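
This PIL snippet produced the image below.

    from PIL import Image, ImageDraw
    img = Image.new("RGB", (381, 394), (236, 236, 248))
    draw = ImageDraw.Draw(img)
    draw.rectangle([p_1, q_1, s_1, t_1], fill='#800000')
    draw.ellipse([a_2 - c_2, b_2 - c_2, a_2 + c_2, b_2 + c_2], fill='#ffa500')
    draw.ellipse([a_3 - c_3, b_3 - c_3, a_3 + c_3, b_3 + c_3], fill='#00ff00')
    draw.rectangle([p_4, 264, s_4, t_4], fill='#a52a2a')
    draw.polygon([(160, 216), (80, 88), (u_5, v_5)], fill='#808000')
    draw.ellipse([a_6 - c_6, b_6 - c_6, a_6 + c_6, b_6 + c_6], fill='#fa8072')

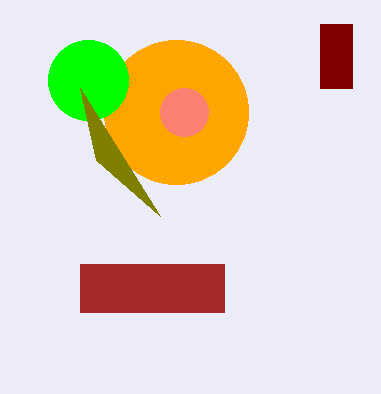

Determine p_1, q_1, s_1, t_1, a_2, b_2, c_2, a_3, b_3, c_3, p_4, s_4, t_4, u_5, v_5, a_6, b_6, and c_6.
p_1 = 320, q_1 = 24, s_1 = 352, t_1 = 88, a_2 = 176, b_2 = 112, c_2 = 72, a_3 = 88, b_3 = 80, c_3 = 40, p_4 = 80, s_4 = 224, t_4 = 312, u_5 = 96, v_5 = 160, a_6 = 184, b_6 = 112, c_6 = 24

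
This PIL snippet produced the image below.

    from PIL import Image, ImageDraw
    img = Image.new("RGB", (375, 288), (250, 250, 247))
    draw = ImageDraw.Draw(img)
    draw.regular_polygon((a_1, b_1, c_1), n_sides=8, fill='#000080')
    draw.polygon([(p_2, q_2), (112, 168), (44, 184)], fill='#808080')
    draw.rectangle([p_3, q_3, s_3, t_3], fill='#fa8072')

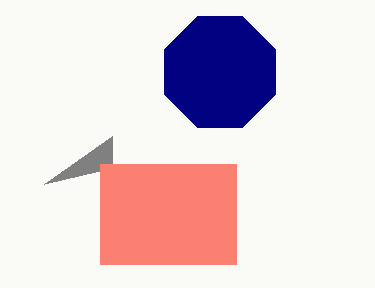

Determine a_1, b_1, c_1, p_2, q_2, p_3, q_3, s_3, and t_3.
a_1 = 220, b_1 = 72, c_1 = 60, p_2 = 112, q_2 = 136, p_3 = 100, q_3 = 164, s_3 = 236, t_3 = 264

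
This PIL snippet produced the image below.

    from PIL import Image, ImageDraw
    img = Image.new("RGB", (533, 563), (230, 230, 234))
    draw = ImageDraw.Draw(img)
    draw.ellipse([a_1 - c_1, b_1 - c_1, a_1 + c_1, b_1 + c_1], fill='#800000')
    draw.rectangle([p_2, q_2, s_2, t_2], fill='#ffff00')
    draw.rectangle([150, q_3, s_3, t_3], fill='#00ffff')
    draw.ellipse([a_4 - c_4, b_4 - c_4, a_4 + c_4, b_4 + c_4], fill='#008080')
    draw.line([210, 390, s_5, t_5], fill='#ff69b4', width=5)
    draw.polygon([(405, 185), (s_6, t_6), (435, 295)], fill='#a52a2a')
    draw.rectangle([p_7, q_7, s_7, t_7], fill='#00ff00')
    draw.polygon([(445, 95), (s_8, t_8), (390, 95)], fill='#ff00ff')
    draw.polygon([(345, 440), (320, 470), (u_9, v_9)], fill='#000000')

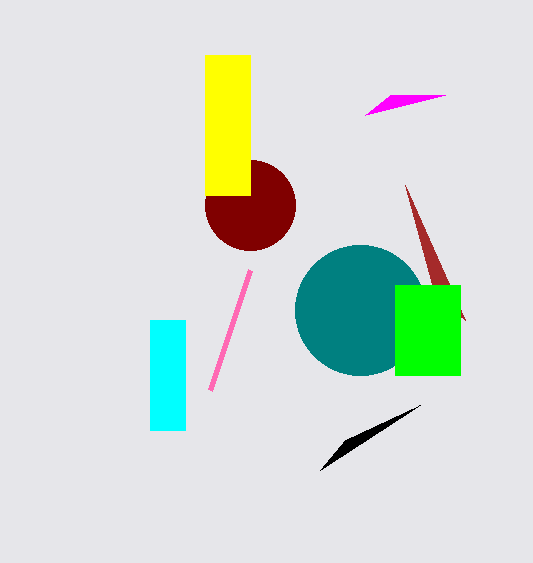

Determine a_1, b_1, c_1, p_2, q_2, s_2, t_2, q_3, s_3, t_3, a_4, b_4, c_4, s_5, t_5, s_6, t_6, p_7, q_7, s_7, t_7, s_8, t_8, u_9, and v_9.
a_1 = 250
b_1 = 205
c_1 = 45
p_2 = 205
q_2 = 55
s_2 = 250
t_2 = 195
q_3 = 320
s_3 = 185
t_3 = 430
a_4 = 360
b_4 = 310
c_4 = 65
s_5 = 250
t_5 = 270
s_6 = 465
t_6 = 320
p_7 = 395
q_7 = 285
s_7 = 460
t_7 = 375
s_8 = 365
t_8 = 115
u_9 = 420
v_9 = 405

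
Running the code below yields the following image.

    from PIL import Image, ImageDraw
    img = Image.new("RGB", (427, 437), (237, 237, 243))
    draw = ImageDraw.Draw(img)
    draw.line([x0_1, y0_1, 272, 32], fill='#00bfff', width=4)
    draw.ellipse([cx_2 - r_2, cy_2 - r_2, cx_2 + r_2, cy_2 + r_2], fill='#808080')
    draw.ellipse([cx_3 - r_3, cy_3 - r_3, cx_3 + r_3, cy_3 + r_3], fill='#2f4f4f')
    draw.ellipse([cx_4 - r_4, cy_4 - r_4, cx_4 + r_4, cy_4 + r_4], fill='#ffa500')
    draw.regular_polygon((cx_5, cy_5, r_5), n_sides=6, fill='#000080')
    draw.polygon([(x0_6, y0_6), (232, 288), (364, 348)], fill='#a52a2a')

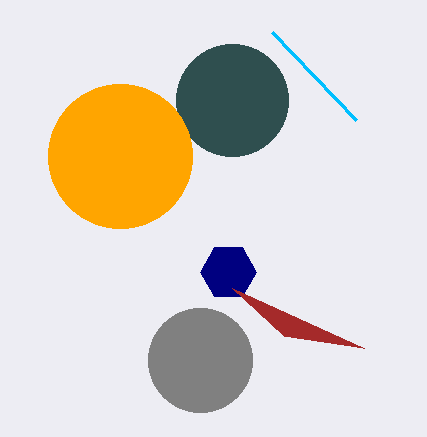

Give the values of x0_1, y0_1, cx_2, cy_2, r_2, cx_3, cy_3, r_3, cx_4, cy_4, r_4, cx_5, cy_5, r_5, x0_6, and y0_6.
x0_1 = 356
y0_1 = 120
cx_2 = 200
cy_2 = 360
r_2 = 52
cx_3 = 232
cy_3 = 100
r_3 = 56
cx_4 = 120
cy_4 = 156
r_4 = 72
cx_5 = 228
cy_5 = 272
r_5 = 28
x0_6 = 284
y0_6 = 336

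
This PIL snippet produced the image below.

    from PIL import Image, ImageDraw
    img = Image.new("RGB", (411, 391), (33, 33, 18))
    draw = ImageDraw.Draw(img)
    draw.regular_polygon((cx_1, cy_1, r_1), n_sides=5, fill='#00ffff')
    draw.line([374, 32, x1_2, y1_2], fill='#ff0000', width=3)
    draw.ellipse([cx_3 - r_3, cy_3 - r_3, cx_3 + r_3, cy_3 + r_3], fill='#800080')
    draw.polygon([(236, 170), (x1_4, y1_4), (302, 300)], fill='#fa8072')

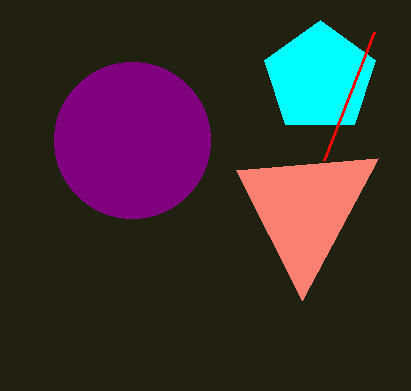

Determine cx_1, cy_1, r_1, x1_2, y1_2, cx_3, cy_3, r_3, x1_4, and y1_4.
cx_1 = 320
cy_1 = 78
r_1 = 58
x1_2 = 324
y1_2 = 160
cx_3 = 132
cy_3 = 140
r_3 = 78
x1_4 = 378
y1_4 = 158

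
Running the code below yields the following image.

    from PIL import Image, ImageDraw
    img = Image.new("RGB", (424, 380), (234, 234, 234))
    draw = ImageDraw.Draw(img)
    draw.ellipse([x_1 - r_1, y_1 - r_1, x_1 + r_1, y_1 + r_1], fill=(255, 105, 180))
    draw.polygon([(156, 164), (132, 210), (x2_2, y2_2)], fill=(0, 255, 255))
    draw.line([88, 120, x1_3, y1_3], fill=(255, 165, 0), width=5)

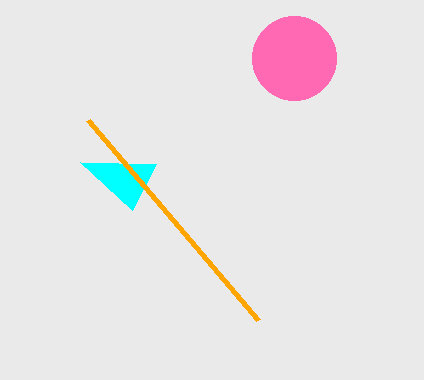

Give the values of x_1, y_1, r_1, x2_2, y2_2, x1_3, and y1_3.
x_1 = 294, y_1 = 58, r_1 = 42, x2_2 = 80, y2_2 = 162, x1_3 = 258, y1_3 = 320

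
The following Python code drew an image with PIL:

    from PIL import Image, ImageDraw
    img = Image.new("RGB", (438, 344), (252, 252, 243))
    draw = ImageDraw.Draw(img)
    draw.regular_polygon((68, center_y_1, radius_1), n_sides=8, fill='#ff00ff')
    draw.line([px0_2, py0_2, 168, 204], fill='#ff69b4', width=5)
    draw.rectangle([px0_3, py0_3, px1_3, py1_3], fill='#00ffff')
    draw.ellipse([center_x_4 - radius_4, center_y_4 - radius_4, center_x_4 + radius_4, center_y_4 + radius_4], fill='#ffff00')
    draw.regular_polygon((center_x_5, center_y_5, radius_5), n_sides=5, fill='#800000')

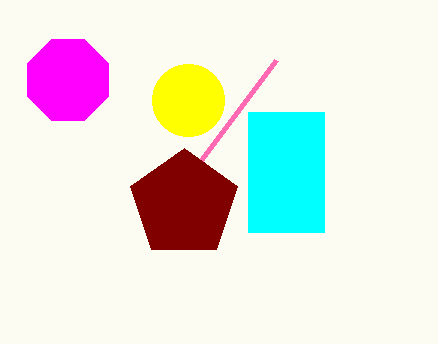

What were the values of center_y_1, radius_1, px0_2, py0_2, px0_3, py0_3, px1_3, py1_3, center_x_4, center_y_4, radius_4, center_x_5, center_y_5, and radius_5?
center_y_1 = 80
radius_1 = 44
px0_2 = 276
py0_2 = 60
px0_3 = 248
py0_3 = 112
px1_3 = 324
py1_3 = 232
center_x_4 = 188
center_y_4 = 100
radius_4 = 36
center_x_5 = 184
center_y_5 = 204
radius_5 = 56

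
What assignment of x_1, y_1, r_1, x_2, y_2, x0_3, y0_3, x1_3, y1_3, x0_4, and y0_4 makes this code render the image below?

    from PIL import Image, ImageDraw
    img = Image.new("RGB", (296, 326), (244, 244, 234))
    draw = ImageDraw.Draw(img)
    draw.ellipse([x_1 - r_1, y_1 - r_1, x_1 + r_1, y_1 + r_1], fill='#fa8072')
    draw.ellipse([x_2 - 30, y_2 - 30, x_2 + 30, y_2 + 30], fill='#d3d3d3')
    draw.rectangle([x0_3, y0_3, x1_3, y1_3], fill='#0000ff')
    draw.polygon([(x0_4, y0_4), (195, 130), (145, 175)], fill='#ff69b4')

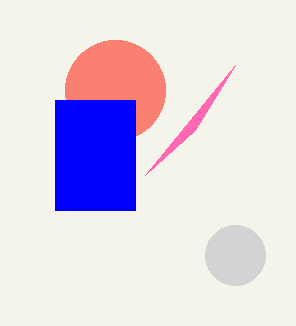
x_1 = 115, y_1 = 90, r_1 = 50, x_2 = 235, y_2 = 255, x0_3 = 55, y0_3 = 100, x1_3 = 135, y1_3 = 210, x0_4 = 235, y0_4 = 65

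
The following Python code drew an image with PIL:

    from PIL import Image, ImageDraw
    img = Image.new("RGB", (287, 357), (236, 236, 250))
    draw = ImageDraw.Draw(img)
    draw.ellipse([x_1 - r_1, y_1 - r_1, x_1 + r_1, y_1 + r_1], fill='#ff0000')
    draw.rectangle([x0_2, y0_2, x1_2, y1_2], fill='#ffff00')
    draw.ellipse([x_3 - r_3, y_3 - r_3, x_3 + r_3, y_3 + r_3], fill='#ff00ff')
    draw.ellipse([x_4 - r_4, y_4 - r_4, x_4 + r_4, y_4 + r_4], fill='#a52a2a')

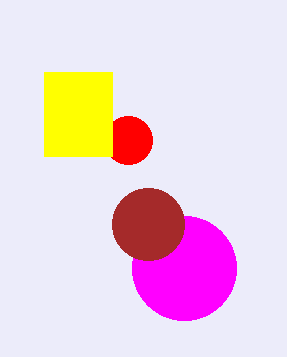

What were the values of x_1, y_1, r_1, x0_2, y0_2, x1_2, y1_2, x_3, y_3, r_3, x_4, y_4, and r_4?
x_1 = 128, y_1 = 140, r_1 = 24, x0_2 = 44, y0_2 = 72, x1_2 = 112, y1_2 = 156, x_3 = 184, y_3 = 268, r_3 = 52, x_4 = 148, y_4 = 224, r_4 = 36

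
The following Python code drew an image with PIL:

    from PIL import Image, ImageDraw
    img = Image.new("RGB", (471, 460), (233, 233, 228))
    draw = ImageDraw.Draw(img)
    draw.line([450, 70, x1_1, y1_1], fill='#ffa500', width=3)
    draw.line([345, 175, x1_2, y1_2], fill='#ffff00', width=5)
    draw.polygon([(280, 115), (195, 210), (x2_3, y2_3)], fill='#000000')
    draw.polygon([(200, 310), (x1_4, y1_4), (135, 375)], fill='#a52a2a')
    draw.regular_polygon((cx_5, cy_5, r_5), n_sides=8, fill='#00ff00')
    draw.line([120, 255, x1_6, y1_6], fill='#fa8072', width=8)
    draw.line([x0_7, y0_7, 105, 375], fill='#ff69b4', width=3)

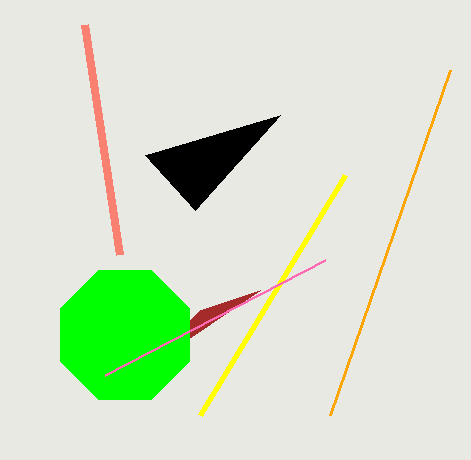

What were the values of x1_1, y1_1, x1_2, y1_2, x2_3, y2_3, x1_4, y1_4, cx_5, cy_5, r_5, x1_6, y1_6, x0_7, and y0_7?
x1_1 = 330, y1_1 = 415, x1_2 = 200, y1_2 = 415, x2_3 = 145, y2_3 = 155, x1_4 = 260, y1_4 = 290, cx_5 = 125, cy_5 = 335, r_5 = 70, x1_6 = 85, y1_6 = 25, x0_7 = 325, y0_7 = 260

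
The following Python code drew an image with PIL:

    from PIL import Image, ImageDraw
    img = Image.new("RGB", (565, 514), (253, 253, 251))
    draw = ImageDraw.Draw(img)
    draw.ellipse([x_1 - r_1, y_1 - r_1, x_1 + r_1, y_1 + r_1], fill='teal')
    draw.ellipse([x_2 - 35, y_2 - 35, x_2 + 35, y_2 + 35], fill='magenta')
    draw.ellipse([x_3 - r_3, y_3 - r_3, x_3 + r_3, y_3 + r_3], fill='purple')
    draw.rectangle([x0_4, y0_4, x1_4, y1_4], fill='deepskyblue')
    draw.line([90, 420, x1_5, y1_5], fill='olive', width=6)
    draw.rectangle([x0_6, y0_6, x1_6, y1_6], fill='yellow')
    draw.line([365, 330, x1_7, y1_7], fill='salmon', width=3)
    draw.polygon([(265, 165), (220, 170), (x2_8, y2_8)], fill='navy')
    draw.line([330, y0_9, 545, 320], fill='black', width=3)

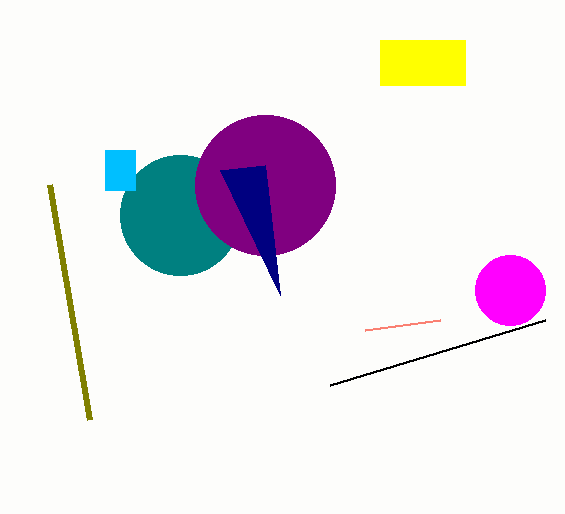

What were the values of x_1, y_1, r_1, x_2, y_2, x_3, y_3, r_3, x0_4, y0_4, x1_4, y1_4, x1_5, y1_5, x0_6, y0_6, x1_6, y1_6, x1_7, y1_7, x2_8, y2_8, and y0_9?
x_1 = 180; y_1 = 215; r_1 = 60; x_2 = 510; y_2 = 290; x_3 = 265; y_3 = 185; r_3 = 70; x0_4 = 105; y0_4 = 150; x1_4 = 135; y1_4 = 190; x1_5 = 50; y1_5 = 185; x0_6 = 380; y0_6 = 40; x1_6 = 465; y1_6 = 85; x1_7 = 440; y1_7 = 320; x2_8 = 280; y2_8 = 295; y0_9 = 385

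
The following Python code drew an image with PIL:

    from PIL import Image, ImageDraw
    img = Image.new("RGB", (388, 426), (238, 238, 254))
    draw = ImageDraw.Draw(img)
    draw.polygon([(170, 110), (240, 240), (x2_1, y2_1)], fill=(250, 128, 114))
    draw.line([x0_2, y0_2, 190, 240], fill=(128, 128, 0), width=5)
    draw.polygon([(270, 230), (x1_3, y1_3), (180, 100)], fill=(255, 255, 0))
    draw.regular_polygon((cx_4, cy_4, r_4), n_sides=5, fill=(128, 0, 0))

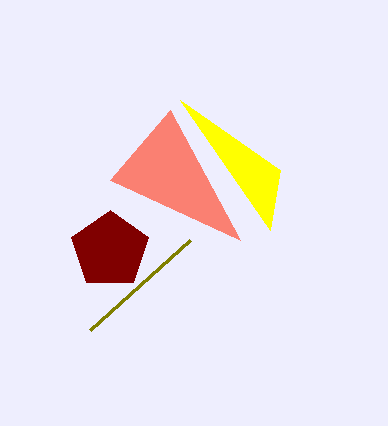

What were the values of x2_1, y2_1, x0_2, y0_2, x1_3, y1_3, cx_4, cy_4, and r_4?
x2_1 = 110, y2_1 = 180, x0_2 = 90, y0_2 = 330, x1_3 = 280, y1_3 = 170, cx_4 = 110, cy_4 = 250, r_4 = 40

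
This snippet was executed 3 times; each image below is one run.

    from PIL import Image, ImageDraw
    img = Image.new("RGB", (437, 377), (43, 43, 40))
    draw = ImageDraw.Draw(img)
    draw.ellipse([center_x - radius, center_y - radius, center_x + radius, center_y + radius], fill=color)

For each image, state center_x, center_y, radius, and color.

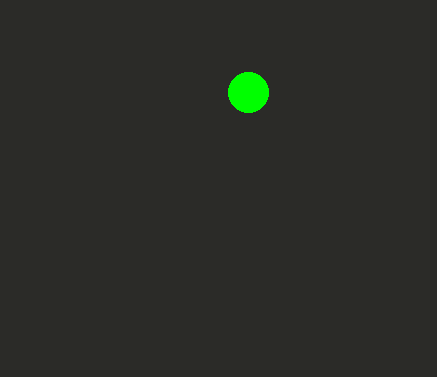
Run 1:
center_x = 248; center_y = 92; radius = 20; color = 'lime'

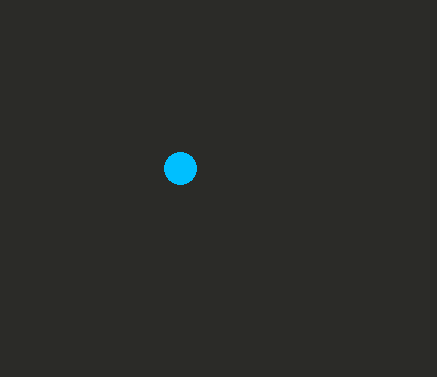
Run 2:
center_x = 180
center_y = 168
radius = 16
color = 'deepskyblue'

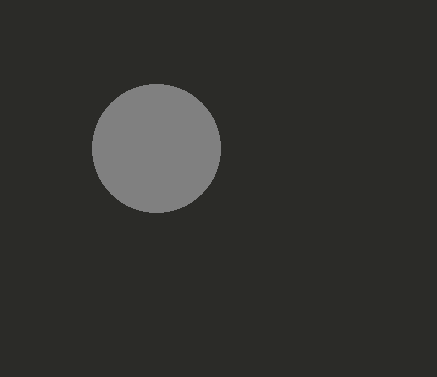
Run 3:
center_x = 156
center_y = 148
radius = 64
color = 'gray'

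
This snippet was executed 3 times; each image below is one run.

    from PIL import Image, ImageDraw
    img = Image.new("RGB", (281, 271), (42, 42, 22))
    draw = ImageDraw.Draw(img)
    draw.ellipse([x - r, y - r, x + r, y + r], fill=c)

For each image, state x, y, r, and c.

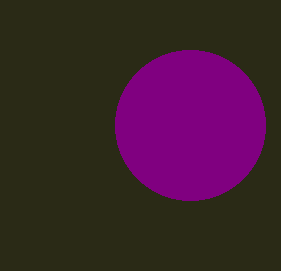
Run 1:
x = 190, y = 125, r = 75, c = 'purple'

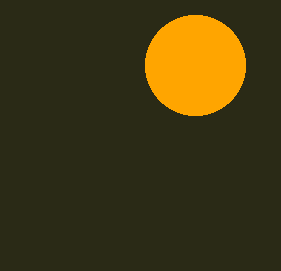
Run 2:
x = 195
y = 65
r = 50
c = 'orange'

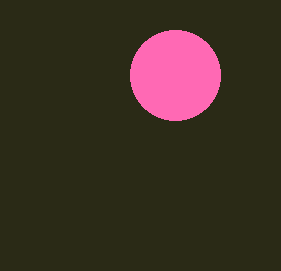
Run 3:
x = 175
y = 75
r = 45
c = 'hotpink'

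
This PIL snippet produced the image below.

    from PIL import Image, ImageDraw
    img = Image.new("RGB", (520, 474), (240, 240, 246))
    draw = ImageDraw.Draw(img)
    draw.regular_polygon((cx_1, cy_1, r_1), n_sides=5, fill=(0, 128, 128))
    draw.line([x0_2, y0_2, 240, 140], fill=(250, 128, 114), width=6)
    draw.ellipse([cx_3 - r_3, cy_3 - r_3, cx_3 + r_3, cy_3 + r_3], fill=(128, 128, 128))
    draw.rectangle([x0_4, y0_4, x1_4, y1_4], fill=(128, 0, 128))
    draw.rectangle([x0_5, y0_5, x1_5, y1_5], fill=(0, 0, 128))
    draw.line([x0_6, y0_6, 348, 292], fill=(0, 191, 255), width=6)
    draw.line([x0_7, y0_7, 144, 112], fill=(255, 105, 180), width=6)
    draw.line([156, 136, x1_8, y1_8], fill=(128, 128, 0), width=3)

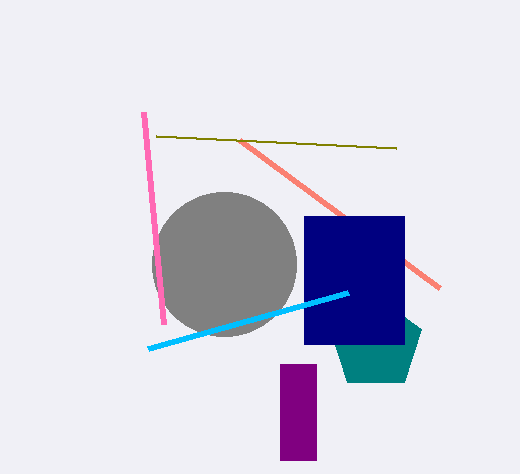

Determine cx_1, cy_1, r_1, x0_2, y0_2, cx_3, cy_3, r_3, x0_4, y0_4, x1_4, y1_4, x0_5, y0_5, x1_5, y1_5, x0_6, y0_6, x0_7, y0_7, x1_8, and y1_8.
cx_1 = 376, cy_1 = 344, r_1 = 48, x0_2 = 440, y0_2 = 288, cx_3 = 224, cy_3 = 264, r_3 = 72, x0_4 = 280, y0_4 = 364, x1_4 = 316, y1_4 = 460, x0_5 = 304, y0_5 = 216, x1_5 = 404, y1_5 = 344, x0_6 = 148, y0_6 = 348, x0_7 = 164, y0_7 = 324, x1_8 = 396, y1_8 = 148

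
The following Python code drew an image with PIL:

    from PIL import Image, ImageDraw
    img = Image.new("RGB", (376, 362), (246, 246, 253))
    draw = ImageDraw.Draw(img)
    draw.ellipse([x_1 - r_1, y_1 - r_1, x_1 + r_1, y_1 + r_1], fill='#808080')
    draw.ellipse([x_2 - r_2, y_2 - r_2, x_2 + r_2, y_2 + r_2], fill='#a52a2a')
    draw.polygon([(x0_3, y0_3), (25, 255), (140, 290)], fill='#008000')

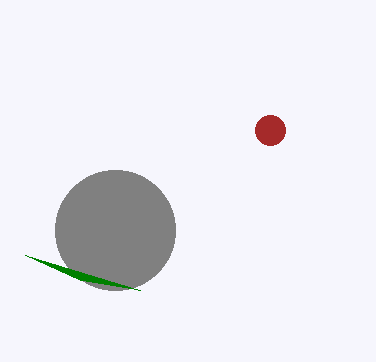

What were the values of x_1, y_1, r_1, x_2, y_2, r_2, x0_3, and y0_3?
x_1 = 115; y_1 = 230; r_1 = 60; x_2 = 270; y_2 = 130; r_2 = 15; x0_3 = 80; y0_3 = 280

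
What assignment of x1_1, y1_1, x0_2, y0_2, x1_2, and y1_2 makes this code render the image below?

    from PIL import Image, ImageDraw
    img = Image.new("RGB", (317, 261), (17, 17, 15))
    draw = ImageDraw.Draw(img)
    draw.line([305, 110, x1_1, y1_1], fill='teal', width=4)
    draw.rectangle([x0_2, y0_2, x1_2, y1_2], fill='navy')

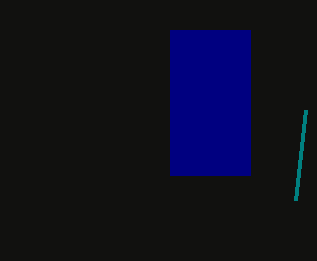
x1_1 = 295, y1_1 = 200, x0_2 = 170, y0_2 = 30, x1_2 = 250, y1_2 = 175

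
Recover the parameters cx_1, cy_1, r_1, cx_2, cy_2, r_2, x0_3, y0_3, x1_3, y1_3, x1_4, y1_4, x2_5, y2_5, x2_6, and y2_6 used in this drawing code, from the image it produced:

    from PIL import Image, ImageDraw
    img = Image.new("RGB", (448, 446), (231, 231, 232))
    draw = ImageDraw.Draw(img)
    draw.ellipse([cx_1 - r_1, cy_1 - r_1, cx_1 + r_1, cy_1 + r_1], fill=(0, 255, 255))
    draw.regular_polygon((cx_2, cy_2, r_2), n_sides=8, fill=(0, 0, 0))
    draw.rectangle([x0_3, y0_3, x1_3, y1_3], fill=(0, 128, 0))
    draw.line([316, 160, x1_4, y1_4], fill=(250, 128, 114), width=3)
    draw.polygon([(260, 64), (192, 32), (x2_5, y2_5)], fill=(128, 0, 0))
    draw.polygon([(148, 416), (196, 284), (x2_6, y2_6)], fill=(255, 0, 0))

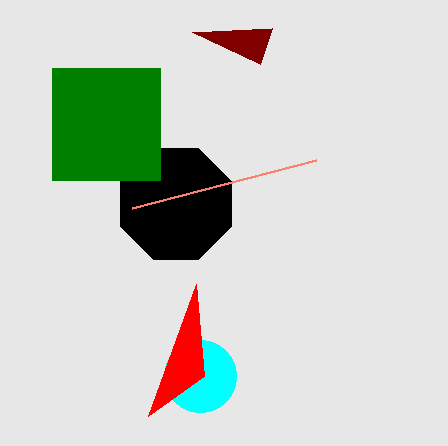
cx_1 = 200; cy_1 = 376; r_1 = 36; cx_2 = 176; cy_2 = 204; r_2 = 60; x0_3 = 52; y0_3 = 68; x1_3 = 160; y1_3 = 180; x1_4 = 132; y1_4 = 208; x2_5 = 272; y2_5 = 28; x2_6 = 204; y2_6 = 376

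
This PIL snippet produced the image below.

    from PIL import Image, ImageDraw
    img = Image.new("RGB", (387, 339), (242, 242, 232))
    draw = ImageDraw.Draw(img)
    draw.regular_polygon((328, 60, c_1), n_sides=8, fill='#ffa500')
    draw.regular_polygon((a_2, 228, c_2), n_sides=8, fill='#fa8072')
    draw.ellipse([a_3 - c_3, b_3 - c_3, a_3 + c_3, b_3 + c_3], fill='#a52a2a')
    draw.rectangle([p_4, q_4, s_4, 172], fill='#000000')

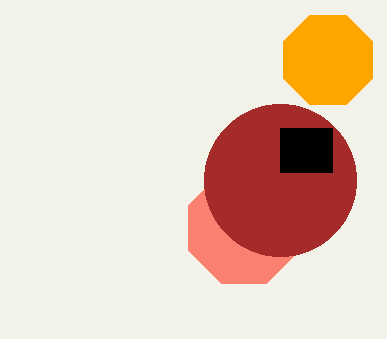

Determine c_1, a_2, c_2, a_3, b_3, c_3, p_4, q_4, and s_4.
c_1 = 48
a_2 = 244
c_2 = 60
a_3 = 280
b_3 = 180
c_3 = 76
p_4 = 280
q_4 = 128
s_4 = 332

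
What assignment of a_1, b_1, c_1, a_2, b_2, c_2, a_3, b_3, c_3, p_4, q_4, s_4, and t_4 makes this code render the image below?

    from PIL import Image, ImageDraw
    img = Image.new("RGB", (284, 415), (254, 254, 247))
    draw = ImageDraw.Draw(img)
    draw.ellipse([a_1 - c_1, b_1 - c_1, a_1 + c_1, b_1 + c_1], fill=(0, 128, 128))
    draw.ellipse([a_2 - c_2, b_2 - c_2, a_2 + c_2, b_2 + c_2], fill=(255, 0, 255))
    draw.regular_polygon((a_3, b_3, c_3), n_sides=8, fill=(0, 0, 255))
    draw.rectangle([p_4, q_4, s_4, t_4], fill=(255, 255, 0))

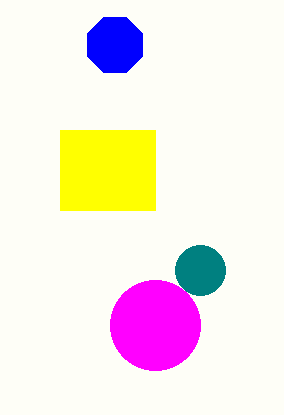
a_1 = 200
b_1 = 270
c_1 = 25
a_2 = 155
b_2 = 325
c_2 = 45
a_3 = 115
b_3 = 45
c_3 = 30
p_4 = 60
q_4 = 130
s_4 = 155
t_4 = 210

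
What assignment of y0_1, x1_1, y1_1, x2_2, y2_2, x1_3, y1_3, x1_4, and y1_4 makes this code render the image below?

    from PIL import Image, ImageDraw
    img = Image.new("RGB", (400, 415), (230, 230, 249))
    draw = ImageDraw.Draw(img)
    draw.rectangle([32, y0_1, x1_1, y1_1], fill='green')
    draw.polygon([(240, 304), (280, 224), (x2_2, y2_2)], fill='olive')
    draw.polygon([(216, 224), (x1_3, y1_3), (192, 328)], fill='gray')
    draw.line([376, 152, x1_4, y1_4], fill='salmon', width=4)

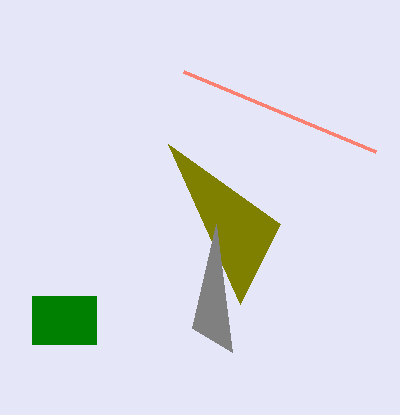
y0_1 = 296
x1_1 = 96
y1_1 = 344
x2_2 = 168
y2_2 = 144
x1_3 = 232
y1_3 = 352
x1_4 = 184
y1_4 = 72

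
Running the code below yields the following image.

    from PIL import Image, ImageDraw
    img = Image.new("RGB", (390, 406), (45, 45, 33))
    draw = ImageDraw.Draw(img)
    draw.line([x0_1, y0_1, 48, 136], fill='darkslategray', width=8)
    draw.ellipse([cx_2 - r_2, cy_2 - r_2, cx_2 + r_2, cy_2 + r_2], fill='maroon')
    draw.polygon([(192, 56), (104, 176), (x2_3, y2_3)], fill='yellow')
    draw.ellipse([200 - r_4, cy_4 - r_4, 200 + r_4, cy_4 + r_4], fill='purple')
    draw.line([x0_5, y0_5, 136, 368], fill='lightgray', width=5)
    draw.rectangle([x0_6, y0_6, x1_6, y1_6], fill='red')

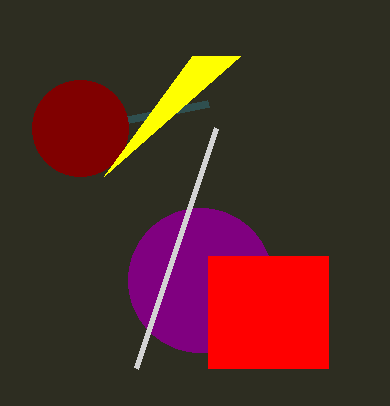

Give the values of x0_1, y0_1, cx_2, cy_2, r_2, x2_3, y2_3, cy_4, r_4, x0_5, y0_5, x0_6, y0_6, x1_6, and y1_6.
x0_1 = 208
y0_1 = 104
cx_2 = 80
cy_2 = 128
r_2 = 48
x2_3 = 240
y2_3 = 56
cy_4 = 280
r_4 = 72
x0_5 = 216
y0_5 = 128
x0_6 = 208
y0_6 = 256
x1_6 = 328
y1_6 = 368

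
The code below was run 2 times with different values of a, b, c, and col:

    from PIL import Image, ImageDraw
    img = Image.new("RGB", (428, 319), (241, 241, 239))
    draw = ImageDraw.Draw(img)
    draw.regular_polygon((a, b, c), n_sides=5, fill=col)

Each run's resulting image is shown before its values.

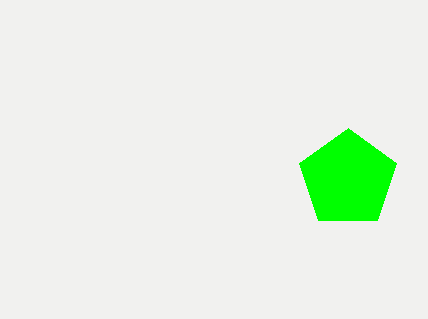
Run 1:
a = 348; b = 179; c = 51; col = 'lime'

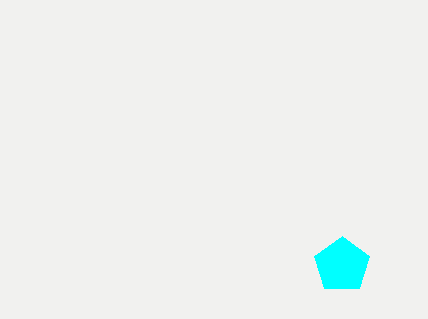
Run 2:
a = 342
b = 265
c = 29
col = 'cyan'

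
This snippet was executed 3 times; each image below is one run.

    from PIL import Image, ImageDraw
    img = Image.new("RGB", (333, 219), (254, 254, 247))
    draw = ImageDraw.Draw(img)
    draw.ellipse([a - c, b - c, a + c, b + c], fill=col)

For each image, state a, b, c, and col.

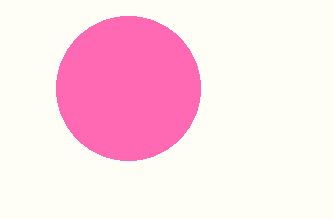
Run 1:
a = 128
b = 88
c = 72
col = 'hotpink'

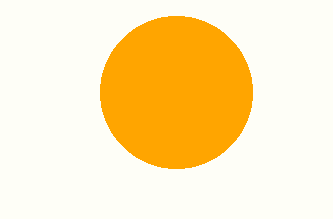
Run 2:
a = 176
b = 92
c = 76
col = 'orange'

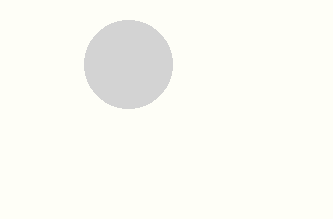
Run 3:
a = 128, b = 64, c = 44, col = 'lightgray'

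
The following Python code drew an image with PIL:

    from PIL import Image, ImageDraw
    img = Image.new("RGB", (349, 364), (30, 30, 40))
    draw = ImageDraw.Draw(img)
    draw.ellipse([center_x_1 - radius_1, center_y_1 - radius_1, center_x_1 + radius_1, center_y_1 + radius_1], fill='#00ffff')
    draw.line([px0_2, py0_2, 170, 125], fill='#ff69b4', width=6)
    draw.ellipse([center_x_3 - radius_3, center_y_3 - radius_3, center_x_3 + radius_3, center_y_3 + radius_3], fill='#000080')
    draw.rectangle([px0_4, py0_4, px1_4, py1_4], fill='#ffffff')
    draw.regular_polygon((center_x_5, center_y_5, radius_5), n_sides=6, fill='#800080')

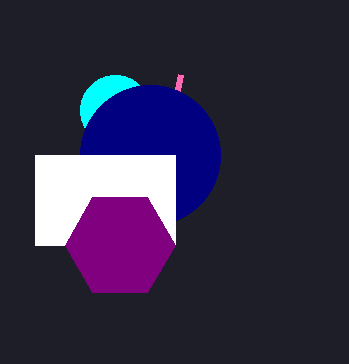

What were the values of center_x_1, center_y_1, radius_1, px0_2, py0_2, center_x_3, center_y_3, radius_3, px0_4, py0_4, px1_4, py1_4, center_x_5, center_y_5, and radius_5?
center_x_1 = 115; center_y_1 = 110; radius_1 = 35; px0_2 = 180; py0_2 = 75; center_x_3 = 150; center_y_3 = 155; radius_3 = 70; px0_4 = 35; py0_4 = 155; px1_4 = 175; py1_4 = 245; center_x_5 = 120; center_y_5 = 245; radius_5 = 55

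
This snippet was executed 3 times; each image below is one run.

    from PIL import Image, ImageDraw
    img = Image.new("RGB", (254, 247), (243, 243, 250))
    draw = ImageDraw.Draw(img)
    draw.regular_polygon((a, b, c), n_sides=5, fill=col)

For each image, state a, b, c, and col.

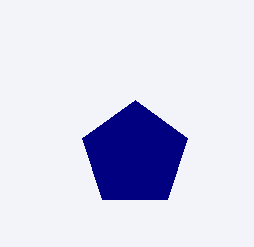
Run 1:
a = 135; b = 155; c = 55; col = 'navy'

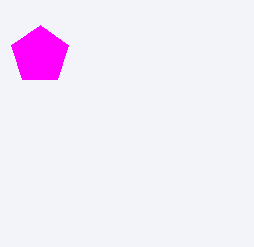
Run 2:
a = 40; b = 55; c = 30; col = 'magenta'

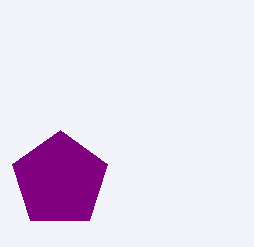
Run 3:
a = 60, b = 180, c = 50, col = 'purple'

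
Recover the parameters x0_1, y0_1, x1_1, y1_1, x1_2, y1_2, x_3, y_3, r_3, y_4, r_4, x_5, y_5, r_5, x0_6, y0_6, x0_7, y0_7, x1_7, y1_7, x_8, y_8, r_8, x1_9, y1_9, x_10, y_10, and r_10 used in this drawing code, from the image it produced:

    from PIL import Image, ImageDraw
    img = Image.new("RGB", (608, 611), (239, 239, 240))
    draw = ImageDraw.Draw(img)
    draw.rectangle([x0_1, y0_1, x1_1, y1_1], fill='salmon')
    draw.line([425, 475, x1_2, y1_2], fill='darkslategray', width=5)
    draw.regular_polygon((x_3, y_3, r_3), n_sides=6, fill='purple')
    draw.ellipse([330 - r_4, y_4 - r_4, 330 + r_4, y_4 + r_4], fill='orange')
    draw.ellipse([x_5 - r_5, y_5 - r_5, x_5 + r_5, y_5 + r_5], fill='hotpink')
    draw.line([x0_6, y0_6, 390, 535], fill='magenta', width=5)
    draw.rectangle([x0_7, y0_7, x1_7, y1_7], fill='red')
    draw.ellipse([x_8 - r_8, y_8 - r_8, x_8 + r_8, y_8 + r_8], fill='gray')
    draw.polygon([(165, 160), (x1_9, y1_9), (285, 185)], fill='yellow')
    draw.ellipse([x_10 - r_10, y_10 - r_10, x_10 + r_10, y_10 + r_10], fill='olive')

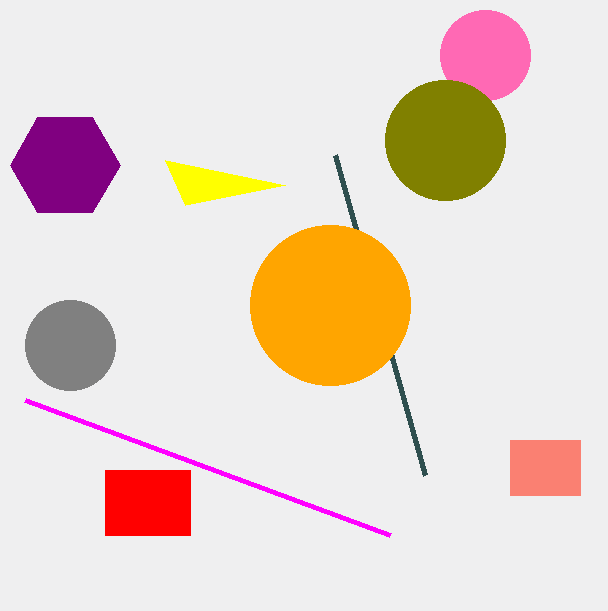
x0_1 = 510
y0_1 = 440
x1_1 = 580
y1_1 = 495
x1_2 = 335
y1_2 = 155
x_3 = 65
y_3 = 165
r_3 = 55
y_4 = 305
r_4 = 80
x_5 = 485
y_5 = 55
r_5 = 45
x0_6 = 25
y0_6 = 400
x0_7 = 105
y0_7 = 470
x1_7 = 190
y1_7 = 535
x_8 = 70
y_8 = 345
r_8 = 45
x1_9 = 185
y1_9 = 205
x_10 = 445
y_10 = 140
r_10 = 60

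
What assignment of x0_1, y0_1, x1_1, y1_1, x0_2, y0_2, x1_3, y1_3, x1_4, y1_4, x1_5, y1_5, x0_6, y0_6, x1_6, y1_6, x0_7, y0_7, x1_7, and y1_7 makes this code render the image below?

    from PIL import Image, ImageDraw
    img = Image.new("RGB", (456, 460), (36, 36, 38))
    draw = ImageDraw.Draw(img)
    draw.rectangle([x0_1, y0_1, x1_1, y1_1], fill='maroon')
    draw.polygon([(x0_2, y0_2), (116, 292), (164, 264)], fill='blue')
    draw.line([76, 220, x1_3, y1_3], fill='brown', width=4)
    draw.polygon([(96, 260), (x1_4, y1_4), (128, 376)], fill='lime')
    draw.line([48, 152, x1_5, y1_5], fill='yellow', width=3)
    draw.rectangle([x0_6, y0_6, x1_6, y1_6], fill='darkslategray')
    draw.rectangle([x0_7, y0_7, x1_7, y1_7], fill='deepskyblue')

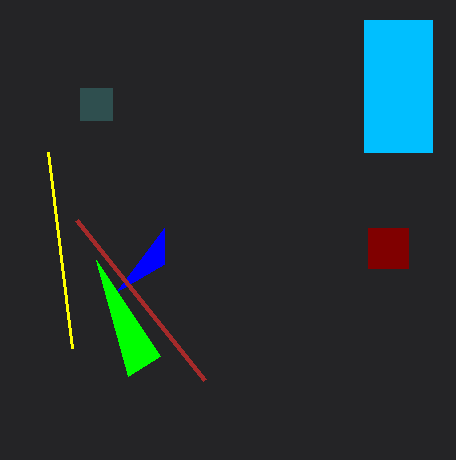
x0_1 = 368, y0_1 = 228, x1_1 = 408, y1_1 = 268, x0_2 = 164, y0_2 = 228, x1_3 = 204, y1_3 = 380, x1_4 = 160, y1_4 = 356, x1_5 = 72, y1_5 = 348, x0_6 = 80, y0_6 = 88, x1_6 = 112, y1_6 = 120, x0_7 = 364, y0_7 = 20, x1_7 = 432, y1_7 = 152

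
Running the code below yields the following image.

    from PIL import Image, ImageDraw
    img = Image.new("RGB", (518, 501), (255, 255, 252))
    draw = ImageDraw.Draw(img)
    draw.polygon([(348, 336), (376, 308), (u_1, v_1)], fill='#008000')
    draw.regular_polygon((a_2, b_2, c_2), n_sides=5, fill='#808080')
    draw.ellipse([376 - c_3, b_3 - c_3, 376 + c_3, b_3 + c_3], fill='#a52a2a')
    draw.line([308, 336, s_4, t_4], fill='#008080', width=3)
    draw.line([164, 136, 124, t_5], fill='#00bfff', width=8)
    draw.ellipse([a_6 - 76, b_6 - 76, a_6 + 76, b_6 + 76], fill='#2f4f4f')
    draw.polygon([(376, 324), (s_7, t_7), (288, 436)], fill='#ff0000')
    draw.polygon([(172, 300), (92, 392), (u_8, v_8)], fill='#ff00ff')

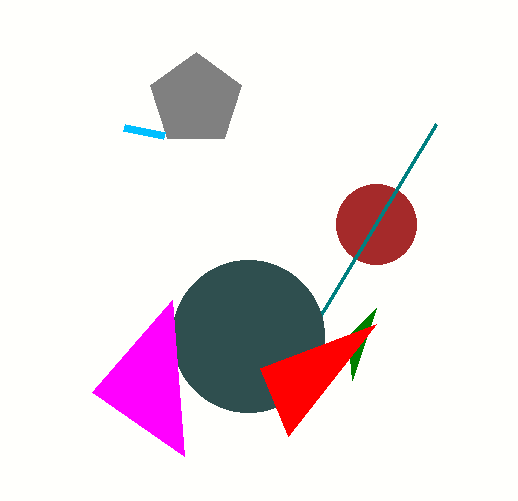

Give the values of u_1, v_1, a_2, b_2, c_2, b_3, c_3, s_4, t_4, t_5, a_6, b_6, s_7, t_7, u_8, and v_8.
u_1 = 352
v_1 = 380
a_2 = 196
b_2 = 100
c_2 = 48
b_3 = 224
c_3 = 40
s_4 = 436
t_4 = 124
t_5 = 128
a_6 = 248
b_6 = 336
s_7 = 260
t_7 = 368
u_8 = 184
v_8 = 456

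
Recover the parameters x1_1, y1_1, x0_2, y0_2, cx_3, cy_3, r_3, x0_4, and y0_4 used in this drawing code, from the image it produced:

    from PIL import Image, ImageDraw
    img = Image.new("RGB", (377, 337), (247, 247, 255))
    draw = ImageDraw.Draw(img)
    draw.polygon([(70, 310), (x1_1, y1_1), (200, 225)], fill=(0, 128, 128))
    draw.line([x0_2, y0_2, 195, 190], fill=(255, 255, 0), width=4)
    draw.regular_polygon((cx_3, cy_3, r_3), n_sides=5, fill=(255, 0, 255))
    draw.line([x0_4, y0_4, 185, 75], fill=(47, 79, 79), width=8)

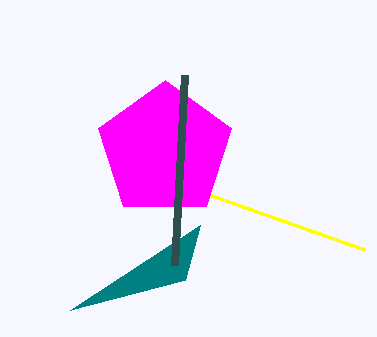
x1_1 = 185, y1_1 = 280, x0_2 = 365, y0_2 = 250, cx_3 = 165, cy_3 = 150, r_3 = 70, x0_4 = 175, y0_4 = 265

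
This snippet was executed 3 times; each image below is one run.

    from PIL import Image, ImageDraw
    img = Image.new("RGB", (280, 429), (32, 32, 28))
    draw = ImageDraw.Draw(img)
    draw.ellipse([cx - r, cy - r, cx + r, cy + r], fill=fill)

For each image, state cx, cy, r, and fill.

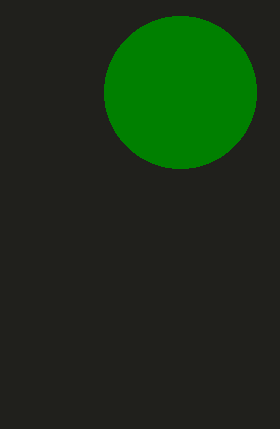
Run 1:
cx = 180, cy = 92, r = 76, fill = 'green'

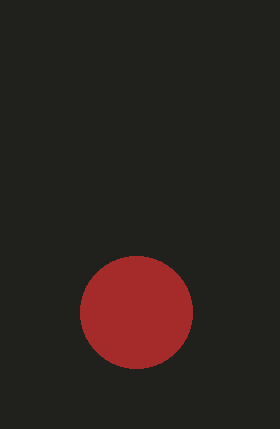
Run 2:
cx = 136; cy = 312; r = 56; fill = 'brown'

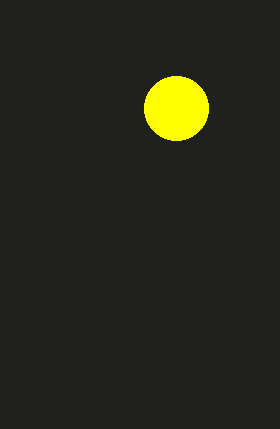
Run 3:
cx = 176, cy = 108, r = 32, fill = 'yellow'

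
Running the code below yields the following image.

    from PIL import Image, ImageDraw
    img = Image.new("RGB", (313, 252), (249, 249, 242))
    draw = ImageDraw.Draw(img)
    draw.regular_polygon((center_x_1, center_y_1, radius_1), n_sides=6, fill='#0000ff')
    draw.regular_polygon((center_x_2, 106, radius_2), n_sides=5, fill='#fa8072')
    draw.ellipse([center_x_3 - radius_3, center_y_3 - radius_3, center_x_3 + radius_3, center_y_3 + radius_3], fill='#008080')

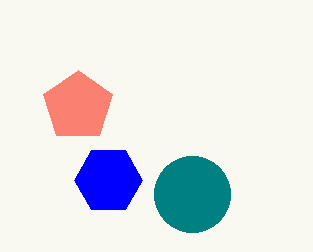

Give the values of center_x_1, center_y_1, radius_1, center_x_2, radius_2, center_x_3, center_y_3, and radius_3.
center_x_1 = 108, center_y_1 = 180, radius_1 = 34, center_x_2 = 78, radius_2 = 36, center_x_3 = 192, center_y_3 = 194, radius_3 = 38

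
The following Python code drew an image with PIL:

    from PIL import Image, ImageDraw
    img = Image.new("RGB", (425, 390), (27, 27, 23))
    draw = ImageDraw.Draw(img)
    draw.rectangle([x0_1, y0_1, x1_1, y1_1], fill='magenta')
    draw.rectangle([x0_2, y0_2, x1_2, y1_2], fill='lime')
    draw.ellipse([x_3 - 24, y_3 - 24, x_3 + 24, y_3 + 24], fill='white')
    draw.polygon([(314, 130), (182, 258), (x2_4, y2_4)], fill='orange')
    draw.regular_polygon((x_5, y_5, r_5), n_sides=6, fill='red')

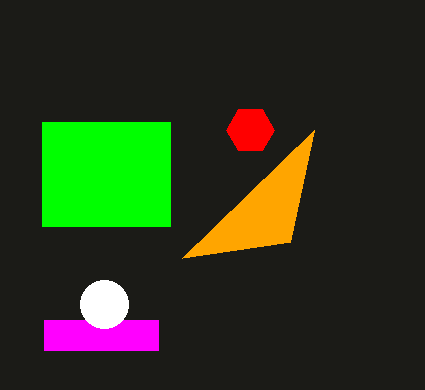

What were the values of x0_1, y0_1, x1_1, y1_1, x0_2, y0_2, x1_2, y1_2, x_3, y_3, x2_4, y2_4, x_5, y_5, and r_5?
x0_1 = 44; y0_1 = 320; x1_1 = 158; y1_1 = 350; x0_2 = 42; y0_2 = 122; x1_2 = 170; y1_2 = 226; x_3 = 104; y_3 = 304; x2_4 = 290; y2_4 = 242; x_5 = 250; y_5 = 130; r_5 = 24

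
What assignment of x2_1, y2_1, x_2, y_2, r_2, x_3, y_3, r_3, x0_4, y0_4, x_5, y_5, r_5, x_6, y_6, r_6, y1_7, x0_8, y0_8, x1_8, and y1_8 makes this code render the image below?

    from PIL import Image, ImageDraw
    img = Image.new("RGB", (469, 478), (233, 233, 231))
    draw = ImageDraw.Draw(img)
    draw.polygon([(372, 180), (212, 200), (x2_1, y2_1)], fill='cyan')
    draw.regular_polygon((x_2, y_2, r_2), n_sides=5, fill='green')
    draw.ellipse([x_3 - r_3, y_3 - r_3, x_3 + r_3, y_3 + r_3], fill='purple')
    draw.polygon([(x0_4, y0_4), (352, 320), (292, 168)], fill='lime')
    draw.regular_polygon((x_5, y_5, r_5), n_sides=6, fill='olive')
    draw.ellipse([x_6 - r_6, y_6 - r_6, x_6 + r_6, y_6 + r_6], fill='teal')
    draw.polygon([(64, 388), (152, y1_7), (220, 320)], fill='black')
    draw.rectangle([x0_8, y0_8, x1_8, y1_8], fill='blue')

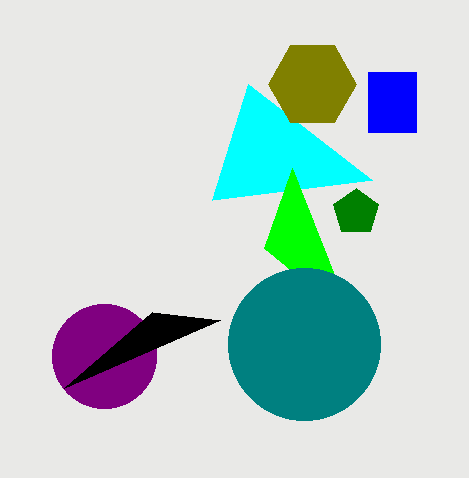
x2_1 = 248
y2_1 = 84
x_2 = 356
y_2 = 212
r_2 = 24
x_3 = 104
y_3 = 356
r_3 = 52
x0_4 = 264
y0_4 = 248
x_5 = 312
y_5 = 84
r_5 = 44
x_6 = 304
y_6 = 344
r_6 = 76
y1_7 = 312
x0_8 = 368
y0_8 = 72
x1_8 = 416
y1_8 = 132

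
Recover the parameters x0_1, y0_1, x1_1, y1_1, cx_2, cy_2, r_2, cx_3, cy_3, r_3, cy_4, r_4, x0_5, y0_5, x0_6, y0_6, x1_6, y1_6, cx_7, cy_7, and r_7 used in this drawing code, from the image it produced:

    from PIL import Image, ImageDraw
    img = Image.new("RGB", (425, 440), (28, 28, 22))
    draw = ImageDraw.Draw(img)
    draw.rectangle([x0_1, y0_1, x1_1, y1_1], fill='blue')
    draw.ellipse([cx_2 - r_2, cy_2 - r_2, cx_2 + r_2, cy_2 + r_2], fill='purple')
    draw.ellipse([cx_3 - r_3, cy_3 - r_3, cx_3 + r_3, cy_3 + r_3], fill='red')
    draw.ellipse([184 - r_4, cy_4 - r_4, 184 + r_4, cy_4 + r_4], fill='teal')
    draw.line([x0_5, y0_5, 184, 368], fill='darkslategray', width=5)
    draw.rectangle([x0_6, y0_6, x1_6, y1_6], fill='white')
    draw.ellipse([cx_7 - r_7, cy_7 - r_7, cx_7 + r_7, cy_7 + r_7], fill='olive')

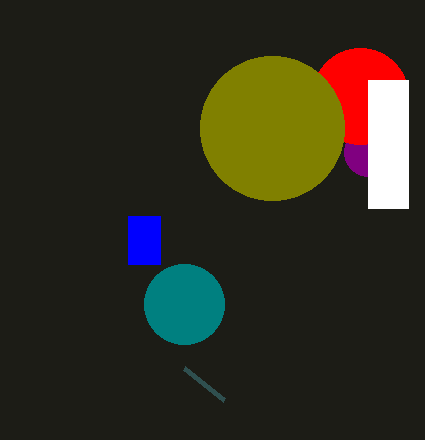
x0_1 = 128; y0_1 = 216; x1_1 = 160; y1_1 = 264; cx_2 = 368; cy_2 = 152; r_2 = 24; cx_3 = 360; cy_3 = 96; r_3 = 48; cy_4 = 304; r_4 = 40; x0_5 = 224; y0_5 = 400; x0_6 = 368; y0_6 = 80; x1_6 = 408; y1_6 = 208; cx_7 = 272; cy_7 = 128; r_7 = 72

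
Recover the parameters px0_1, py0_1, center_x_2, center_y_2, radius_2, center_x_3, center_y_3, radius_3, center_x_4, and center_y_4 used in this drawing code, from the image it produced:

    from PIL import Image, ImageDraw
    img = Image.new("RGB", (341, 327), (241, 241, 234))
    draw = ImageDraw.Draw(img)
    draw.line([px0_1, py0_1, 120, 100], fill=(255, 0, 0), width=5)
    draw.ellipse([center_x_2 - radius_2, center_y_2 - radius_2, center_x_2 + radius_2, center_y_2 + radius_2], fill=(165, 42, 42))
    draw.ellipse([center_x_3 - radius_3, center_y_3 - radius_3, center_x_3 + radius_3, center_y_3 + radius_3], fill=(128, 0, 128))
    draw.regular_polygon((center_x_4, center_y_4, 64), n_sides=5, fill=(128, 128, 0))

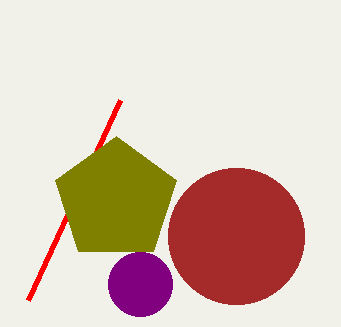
px0_1 = 28
py0_1 = 300
center_x_2 = 236
center_y_2 = 236
radius_2 = 68
center_x_3 = 140
center_y_3 = 284
radius_3 = 32
center_x_4 = 116
center_y_4 = 200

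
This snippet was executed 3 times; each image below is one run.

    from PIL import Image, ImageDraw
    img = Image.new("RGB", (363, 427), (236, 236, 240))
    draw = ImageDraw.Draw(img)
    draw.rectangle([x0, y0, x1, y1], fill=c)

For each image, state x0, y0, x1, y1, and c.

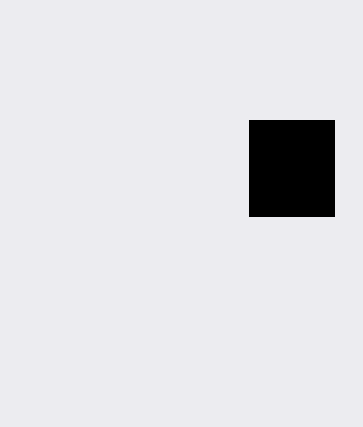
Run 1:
x0 = 249; y0 = 120; x1 = 334; y1 = 216; c = 'black'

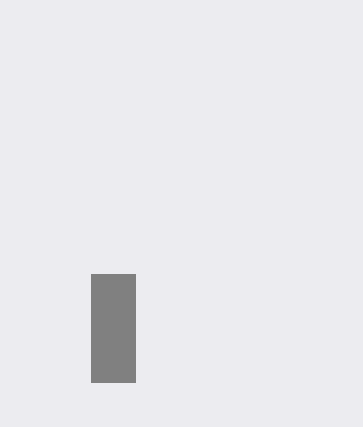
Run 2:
x0 = 91, y0 = 274, x1 = 135, y1 = 382, c = 'gray'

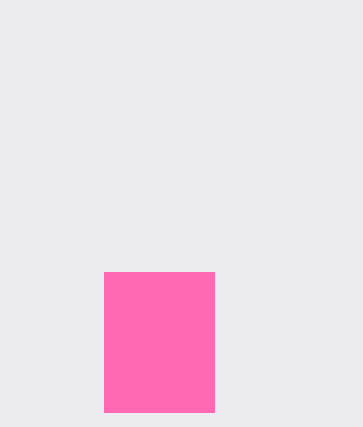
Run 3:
x0 = 104; y0 = 272; x1 = 214; y1 = 412; c = 'hotpink'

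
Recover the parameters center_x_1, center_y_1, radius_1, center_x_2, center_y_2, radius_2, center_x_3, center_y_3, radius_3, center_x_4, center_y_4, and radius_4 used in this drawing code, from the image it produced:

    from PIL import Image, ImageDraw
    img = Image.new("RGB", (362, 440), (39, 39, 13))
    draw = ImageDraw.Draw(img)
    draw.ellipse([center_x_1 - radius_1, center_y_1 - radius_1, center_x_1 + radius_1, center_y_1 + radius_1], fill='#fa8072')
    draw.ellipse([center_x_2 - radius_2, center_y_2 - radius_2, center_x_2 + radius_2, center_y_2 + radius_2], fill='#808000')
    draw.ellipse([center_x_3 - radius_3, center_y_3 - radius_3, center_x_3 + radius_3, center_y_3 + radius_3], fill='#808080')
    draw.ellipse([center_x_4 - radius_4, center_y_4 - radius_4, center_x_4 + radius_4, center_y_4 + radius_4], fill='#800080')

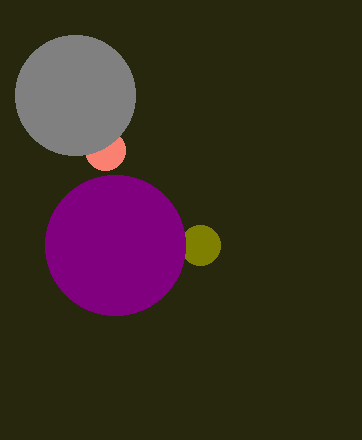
center_x_1 = 105; center_y_1 = 150; radius_1 = 20; center_x_2 = 200; center_y_2 = 245; radius_2 = 20; center_x_3 = 75; center_y_3 = 95; radius_3 = 60; center_x_4 = 115; center_y_4 = 245; radius_4 = 70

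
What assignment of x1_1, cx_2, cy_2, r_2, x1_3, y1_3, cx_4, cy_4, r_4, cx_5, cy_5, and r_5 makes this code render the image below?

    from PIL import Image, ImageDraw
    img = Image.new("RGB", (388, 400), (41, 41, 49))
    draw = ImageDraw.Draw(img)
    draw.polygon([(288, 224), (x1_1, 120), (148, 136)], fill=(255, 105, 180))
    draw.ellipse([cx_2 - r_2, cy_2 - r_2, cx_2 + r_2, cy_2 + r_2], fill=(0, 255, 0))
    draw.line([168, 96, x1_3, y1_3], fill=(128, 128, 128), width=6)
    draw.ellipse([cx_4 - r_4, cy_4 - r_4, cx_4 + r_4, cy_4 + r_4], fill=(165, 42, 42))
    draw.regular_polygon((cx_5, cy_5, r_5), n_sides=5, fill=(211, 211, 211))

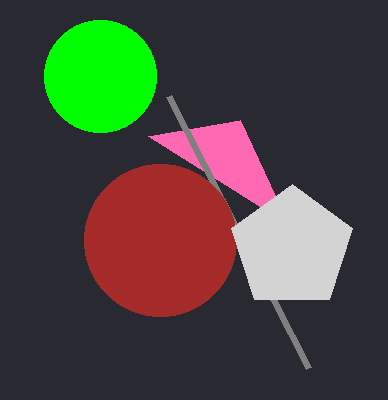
x1_1 = 240
cx_2 = 100
cy_2 = 76
r_2 = 56
x1_3 = 308
y1_3 = 368
cx_4 = 160
cy_4 = 240
r_4 = 76
cx_5 = 292
cy_5 = 248
r_5 = 64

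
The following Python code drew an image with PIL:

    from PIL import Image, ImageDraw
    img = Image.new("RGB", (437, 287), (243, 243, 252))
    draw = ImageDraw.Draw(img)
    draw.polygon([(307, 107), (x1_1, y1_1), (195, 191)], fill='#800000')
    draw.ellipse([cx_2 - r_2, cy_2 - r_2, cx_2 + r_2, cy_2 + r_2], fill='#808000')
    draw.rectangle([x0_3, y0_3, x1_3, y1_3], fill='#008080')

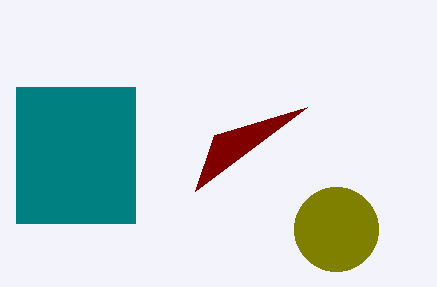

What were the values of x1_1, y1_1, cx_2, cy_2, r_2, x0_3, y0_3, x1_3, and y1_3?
x1_1 = 214
y1_1 = 135
cx_2 = 336
cy_2 = 229
r_2 = 42
x0_3 = 16
y0_3 = 87
x1_3 = 135
y1_3 = 223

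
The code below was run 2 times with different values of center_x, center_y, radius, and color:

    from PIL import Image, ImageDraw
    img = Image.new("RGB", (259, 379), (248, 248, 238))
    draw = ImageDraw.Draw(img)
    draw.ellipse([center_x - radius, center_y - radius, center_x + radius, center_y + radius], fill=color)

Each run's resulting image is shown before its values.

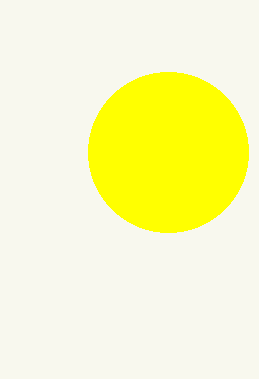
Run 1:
center_x = 168, center_y = 152, radius = 80, color = 'yellow'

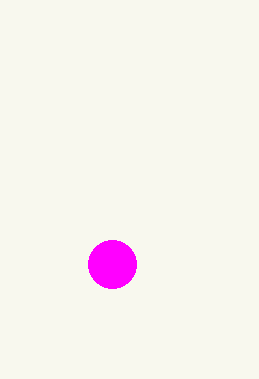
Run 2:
center_x = 112
center_y = 264
radius = 24
color = 'magenta'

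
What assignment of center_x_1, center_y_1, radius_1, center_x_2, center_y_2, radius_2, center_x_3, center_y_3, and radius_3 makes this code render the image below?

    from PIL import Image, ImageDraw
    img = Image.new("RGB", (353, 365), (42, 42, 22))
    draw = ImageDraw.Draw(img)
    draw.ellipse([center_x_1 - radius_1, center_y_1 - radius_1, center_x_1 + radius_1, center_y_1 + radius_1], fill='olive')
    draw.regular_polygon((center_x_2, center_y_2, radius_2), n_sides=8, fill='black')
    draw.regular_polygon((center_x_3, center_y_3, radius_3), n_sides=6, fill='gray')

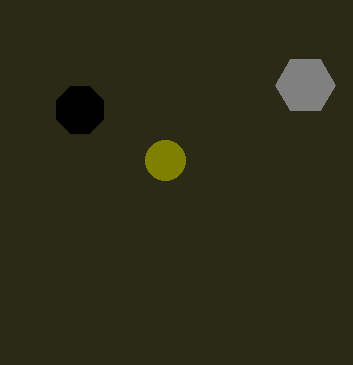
center_x_1 = 165; center_y_1 = 160; radius_1 = 20; center_x_2 = 80; center_y_2 = 110; radius_2 = 25; center_x_3 = 305; center_y_3 = 85; radius_3 = 30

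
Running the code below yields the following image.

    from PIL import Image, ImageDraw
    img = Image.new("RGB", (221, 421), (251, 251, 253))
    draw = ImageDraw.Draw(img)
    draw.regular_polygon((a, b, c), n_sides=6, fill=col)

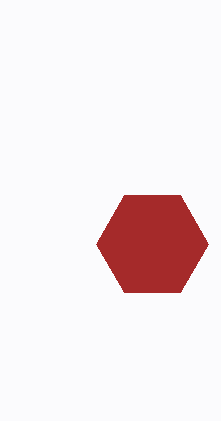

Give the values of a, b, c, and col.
a = 152, b = 244, c = 56, col = 'brown'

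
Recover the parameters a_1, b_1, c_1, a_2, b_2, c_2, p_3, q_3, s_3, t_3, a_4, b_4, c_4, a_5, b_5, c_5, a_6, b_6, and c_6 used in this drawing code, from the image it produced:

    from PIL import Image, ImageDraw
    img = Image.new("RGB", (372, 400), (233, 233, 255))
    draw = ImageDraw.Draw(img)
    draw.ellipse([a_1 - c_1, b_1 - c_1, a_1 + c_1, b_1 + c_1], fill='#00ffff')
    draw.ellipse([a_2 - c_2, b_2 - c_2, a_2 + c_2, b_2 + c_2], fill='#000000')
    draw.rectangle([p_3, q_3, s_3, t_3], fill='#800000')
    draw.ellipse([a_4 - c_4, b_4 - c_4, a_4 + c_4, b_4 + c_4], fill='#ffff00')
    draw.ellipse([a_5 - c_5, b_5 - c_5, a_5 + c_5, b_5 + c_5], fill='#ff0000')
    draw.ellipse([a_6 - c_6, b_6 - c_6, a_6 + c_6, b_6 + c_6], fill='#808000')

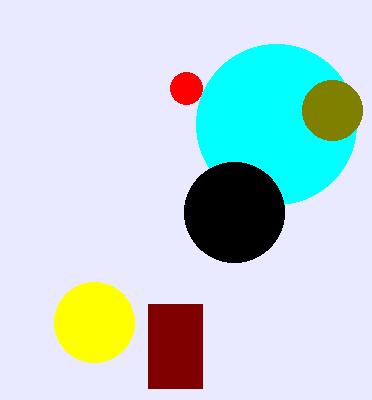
a_1 = 276
b_1 = 124
c_1 = 80
a_2 = 234
b_2 = 212
c_2 = 50
p_3 = 148
q_3 = 304
s_3 = 202
t_3 = 388
a_4 = 94
b_4 = 322
c_4 = 40
a_5 = 186
b_5 = 88
c_5 = 16
a_6 = 332
b_6 = 110
c_6 = 30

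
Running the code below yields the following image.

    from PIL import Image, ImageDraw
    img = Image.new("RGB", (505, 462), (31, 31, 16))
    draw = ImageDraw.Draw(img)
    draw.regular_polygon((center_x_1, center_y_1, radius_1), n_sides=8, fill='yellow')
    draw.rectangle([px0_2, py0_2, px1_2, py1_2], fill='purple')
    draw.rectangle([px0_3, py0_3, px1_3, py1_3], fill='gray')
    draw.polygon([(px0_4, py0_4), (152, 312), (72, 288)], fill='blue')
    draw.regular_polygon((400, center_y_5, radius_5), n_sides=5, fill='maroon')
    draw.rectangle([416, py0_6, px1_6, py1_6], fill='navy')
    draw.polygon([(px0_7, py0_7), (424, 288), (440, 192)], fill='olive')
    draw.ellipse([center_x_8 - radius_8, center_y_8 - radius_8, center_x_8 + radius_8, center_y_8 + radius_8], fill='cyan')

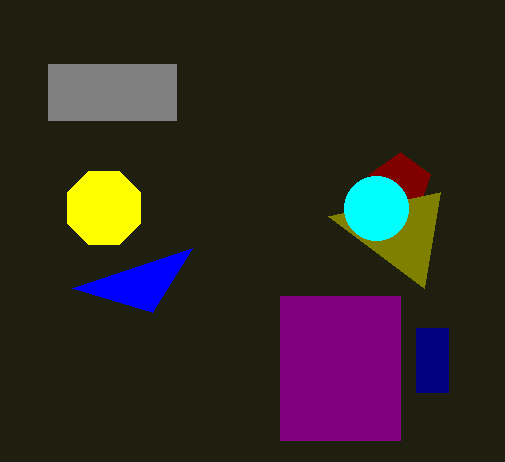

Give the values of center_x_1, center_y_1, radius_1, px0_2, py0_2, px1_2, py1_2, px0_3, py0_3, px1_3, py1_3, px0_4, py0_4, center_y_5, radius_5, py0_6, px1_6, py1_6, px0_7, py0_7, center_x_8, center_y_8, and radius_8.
center_x_1 = 104, center_y_1 = 208, radius_1 = 40, px0_2 = 280, py0_2 = 296, px1_2 = 400, py1_2 = 440, px0_3 = 48, py0_3 = 64, px1_3 = 176, py1_3 = 120, px0_4 = 192, py0_4 = 248, center_y_5 = 184, radius_5 = 32, py0_6 = 328, px1_6 = 448, py1_6 = 392, px0_7 = 328, py0_7 = 216, center_x_8 = 376, center_y_8 = 208, radius_8 = 32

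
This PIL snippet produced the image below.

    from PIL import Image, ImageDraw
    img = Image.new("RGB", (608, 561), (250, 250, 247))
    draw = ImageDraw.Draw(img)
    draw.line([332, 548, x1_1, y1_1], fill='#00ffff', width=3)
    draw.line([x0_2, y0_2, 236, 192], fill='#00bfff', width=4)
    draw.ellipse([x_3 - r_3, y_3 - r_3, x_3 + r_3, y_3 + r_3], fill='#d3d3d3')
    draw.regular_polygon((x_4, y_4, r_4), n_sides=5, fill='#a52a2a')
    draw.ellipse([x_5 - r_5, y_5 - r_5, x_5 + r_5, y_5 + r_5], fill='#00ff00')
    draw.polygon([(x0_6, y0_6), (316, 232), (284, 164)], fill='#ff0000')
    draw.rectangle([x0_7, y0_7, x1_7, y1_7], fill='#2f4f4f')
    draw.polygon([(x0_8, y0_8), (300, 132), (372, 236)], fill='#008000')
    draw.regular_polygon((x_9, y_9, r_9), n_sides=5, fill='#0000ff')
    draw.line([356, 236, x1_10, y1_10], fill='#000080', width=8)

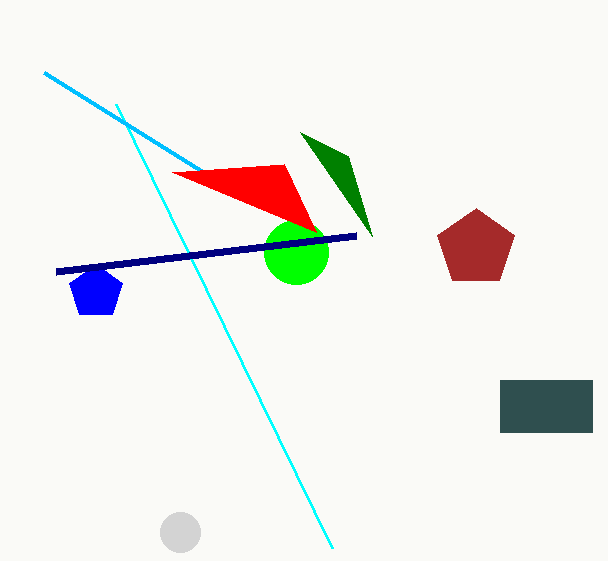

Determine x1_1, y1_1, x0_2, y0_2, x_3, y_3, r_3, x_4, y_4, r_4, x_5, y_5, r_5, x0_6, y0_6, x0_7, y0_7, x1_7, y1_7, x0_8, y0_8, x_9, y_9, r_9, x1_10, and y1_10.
x1_1 = 116, y1_1 = 104, x0_2 = 44, y0_2 = 72, x_3 = 180, y_3 = 532, r_3 = 20, x_4 = 476, y_4 = 248, r_4 = 40, x_5 = 296, y_5 = 252, r_5 = 32, x0_6 = 172, y0_6 = 172, x0_7 = 500, y0_7 = 380, x1_7 = 592, y1_7 = 432, x0_8 = 348, y0_8 = 156, x_9 = 96, y_9 = 292, r_9 = 28, x1_10 = 56, y1_10 = 272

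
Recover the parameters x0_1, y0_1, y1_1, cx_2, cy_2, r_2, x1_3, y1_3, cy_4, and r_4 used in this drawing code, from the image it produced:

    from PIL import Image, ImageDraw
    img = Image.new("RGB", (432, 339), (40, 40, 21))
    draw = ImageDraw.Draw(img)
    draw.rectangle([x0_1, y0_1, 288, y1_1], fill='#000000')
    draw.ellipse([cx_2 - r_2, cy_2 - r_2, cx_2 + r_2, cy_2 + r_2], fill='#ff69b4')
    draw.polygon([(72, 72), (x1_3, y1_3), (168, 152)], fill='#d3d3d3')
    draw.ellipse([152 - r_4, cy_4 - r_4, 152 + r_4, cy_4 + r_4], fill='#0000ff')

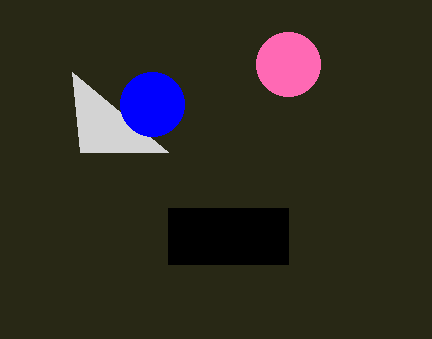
x0_1 = 168; y0_1 = 208; y1_1 = 264; cx_2 = 288; cy_2 = 64; r_2 = 32; x1_3 = 80; y1_3 = 152; cy_4 = 104; r_4 = 32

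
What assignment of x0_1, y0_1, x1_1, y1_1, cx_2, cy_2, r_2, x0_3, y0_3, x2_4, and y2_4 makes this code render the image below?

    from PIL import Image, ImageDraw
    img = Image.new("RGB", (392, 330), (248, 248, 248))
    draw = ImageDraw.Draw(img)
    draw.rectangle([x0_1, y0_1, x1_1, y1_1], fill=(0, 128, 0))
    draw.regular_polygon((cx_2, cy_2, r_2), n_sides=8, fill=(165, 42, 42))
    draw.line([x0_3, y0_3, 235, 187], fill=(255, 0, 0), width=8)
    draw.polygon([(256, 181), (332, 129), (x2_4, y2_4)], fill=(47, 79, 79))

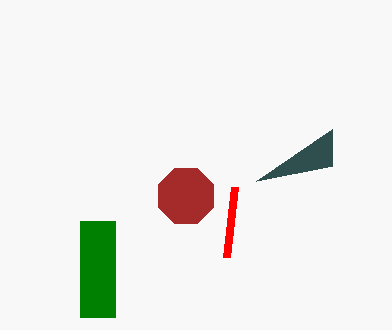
x0_1 = 80
y0_1 = 221
x1_1 = 115
y1_1 = 317
cx_2 = 186
cy_2 = 196
r_2 = 30
x0_3 = 227
y0_3 = 257
x2_4 = 332
y2_4 = 166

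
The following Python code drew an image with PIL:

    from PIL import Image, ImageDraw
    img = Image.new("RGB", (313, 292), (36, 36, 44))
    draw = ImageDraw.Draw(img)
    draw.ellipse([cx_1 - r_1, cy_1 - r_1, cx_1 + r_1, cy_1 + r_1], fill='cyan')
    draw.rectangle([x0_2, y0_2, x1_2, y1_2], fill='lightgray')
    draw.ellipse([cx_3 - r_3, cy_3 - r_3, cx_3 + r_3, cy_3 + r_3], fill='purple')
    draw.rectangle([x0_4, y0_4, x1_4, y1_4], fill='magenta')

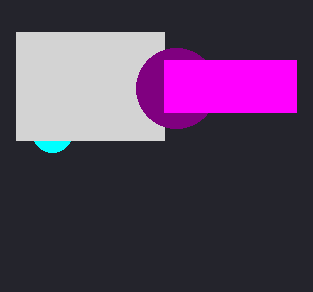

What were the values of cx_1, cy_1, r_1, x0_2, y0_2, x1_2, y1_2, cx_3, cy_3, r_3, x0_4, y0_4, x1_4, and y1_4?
cx_1 = 52
cy_1 = 132
r_1 = 20
x0_2 = 16
y0_2 = 32
x1_2 = 164
y1_2 = 140
cx_3 = 176
cy_3 = 88
r_3 = 40
x0_4 = 164
y0_4 = 60
x1_4 = 296
y1_4 = 112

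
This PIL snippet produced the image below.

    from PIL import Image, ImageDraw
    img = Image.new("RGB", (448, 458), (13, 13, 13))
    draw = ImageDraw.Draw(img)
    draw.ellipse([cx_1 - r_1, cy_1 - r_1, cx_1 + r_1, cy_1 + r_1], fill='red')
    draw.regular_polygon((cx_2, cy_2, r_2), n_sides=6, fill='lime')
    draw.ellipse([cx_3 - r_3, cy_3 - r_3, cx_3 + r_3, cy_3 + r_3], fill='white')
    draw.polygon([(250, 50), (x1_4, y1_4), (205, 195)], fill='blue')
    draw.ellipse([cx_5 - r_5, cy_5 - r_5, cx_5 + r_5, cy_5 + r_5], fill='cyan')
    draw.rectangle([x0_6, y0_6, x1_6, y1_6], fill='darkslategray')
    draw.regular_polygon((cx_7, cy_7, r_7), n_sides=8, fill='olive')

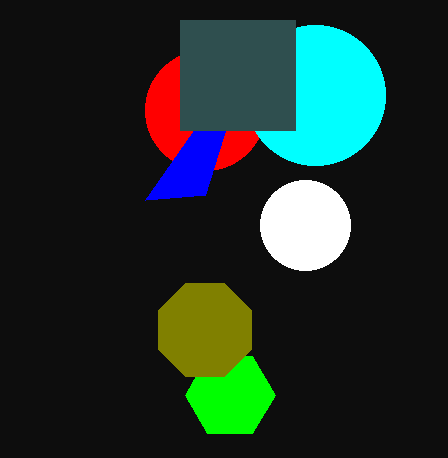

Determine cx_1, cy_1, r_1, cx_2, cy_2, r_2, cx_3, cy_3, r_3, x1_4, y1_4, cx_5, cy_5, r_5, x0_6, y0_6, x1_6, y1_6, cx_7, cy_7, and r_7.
cx_1 = 205, cy_1 = 110, r_1 = 60, cx_2 = 230, cy_2 = 395, r_2 = 45, cx_3 = 305, cy_3 = 225, r_3 = 45, x1_4 = 145, y1_4 = 200, cx_5 = 315, cy_5 = 95, r_5 = 70, x0_6 = 180, y0_6 = 20, x1_6 = 295, y1_6 = 130, cx_7 = 205, cy_7 = 330, r_7 = 50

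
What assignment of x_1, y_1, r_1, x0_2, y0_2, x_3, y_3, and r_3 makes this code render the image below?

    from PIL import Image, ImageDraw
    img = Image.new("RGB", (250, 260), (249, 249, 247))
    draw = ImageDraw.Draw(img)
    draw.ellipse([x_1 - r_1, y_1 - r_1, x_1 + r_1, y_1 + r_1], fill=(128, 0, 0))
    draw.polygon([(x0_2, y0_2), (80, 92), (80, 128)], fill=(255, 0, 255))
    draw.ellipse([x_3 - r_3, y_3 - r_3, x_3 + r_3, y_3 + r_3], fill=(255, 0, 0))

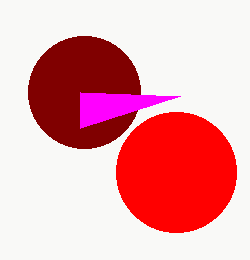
x_1 = 84, y_1 = 92, r_1 = 56, x0_2 = 180, y0_2 = 96, x_3 = 176, y_3 = 172, r_3 = 60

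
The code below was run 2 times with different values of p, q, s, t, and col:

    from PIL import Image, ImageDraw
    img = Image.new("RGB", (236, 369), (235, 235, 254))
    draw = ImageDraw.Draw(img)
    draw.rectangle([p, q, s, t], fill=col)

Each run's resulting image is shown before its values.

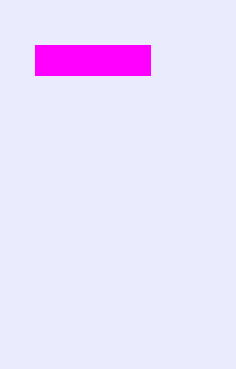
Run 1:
p = 35, q = 45, s = 150, t = 75, col = 'magenta'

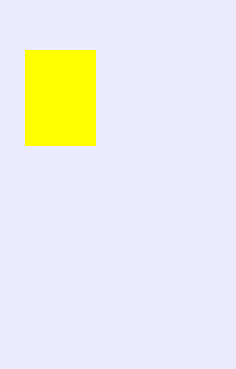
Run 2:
p = 25
q = 50
s = 95
t = 145
col = 'yellow'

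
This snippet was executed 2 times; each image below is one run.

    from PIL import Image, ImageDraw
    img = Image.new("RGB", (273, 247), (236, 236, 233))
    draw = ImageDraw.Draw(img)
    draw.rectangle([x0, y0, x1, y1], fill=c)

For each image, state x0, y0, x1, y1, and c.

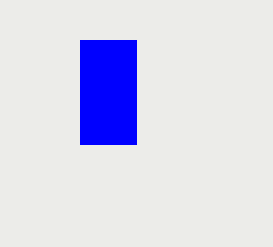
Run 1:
x0 = 80, y0 = 40, x1 = 136, y1 = 144, c = 'blue'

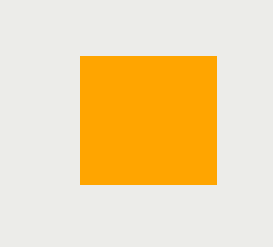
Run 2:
x0 = 80
y0 = 56
x1 = 216
y1 = 184
c = 'orange'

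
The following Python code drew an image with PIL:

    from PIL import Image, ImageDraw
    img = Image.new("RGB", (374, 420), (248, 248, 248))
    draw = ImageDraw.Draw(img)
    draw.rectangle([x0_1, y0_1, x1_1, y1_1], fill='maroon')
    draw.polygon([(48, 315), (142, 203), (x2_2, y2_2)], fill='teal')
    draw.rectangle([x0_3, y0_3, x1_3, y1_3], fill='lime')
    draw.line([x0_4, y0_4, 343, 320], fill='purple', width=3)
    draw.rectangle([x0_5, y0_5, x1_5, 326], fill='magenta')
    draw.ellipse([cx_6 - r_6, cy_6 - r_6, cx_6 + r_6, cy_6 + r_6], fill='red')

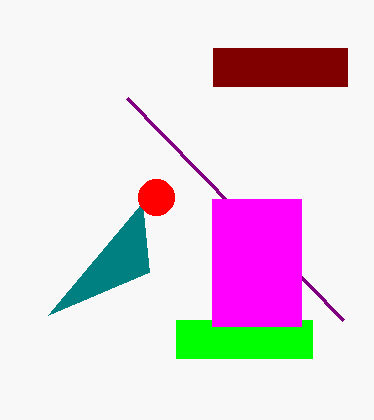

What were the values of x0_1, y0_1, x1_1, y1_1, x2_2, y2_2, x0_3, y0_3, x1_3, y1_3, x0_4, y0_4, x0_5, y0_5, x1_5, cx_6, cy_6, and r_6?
x0_1 = 213, y0_1 = 48, x1_1 = 347, y1_1 = 86, x2_2 = 149, y2_2 = 272, x0_3 = 176, y0_3 = 320, x1_3 = 312, y1_3 = 358, x0_4 = 127, y0_4 = 98, x0_5 = 212, y0_5 = 199, x1_5 = 301, cx_6 = 156, cy_6 = 197, r_6 = 18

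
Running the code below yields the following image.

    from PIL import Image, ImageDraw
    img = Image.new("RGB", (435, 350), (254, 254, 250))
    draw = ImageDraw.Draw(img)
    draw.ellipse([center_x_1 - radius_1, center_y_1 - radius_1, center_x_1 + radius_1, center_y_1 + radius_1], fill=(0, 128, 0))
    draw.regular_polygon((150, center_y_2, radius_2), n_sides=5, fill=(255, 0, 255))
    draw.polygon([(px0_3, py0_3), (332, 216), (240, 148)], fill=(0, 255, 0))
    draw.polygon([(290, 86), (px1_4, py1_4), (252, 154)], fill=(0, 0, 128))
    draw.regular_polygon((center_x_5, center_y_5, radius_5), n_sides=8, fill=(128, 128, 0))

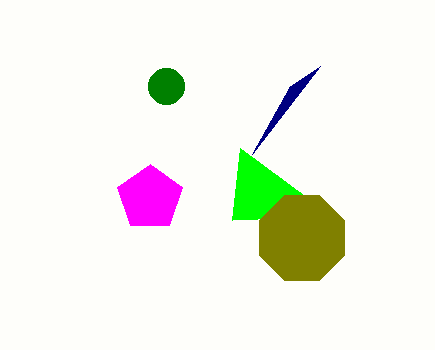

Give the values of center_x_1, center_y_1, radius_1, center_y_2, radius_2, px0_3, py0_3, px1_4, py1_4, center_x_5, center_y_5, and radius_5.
center_x_1 = 166, center_y_1 = 86, radius_1 = 18, center_y_2 = 198, radius_2 = 34, px0_3 = 232, py0_3 = 220, px1_4 = 320, py1_4 = 66, center_x_5 = 302, center_y_5 = 238, radius_5 = 46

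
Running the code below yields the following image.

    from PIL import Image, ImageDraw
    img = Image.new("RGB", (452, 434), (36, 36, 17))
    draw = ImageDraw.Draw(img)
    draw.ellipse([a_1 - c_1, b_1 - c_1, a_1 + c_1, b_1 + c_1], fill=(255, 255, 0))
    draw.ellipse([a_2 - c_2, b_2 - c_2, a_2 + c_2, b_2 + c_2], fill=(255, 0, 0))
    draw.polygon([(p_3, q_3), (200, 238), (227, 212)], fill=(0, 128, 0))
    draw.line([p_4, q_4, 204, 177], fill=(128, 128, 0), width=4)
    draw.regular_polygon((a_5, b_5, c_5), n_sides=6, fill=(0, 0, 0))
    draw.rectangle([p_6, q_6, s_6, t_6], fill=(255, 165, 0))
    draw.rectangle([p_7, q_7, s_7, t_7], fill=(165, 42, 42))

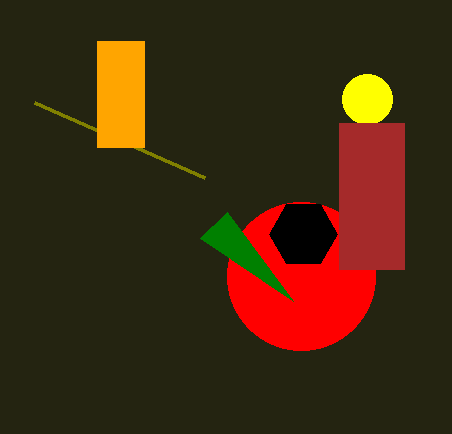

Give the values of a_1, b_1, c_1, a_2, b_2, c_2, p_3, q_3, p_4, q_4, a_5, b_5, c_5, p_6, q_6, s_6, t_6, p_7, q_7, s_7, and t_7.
a_1 = 367, b_1 = 99, c_1 = 25, a_2 = 301, b_2 = 276, c_2 = 74, p_3 = 293, q_3 = 301, p_4 = 34, q_4 = 102, a_5 = 303, b_5 = 234, c_5 = 34, p_6 = 97, q_6 = 41, s_6 = 144, t_6 = 147, p_7 = 339, q_7 = 123, s_7 = 404, t_7 = 269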